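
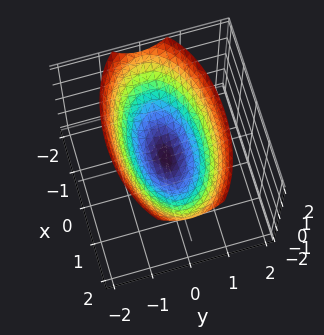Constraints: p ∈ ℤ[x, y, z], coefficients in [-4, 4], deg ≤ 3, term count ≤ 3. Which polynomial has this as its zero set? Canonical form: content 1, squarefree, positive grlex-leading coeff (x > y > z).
(a) Degree: a single bowl opening along one axis; a quadric, so deg p = 2.
(b) Symmetries: the x ↦ −x reflection is a symmetry, so x appears only in even powers; mirror symmetry y ↦ −y ⇒ only even powers of y.
(c) Observable constraints: one x-axis crossing is at x = 0; one z-axis crossing is at z = 0.
(d) The integer polynomial consistent with all of this is the stated p.

x^2 + 3*y^2 - 3*z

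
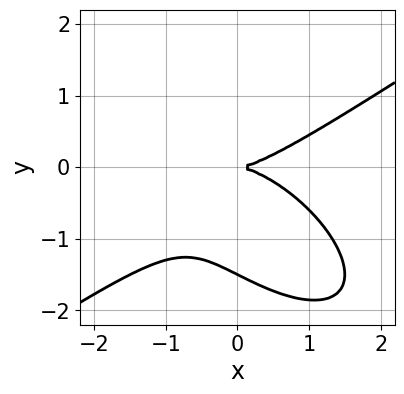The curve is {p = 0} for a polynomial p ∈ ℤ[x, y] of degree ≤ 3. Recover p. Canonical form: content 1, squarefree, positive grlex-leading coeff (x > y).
x^3 - x*y^2 - 2*y^3 - 3*y^2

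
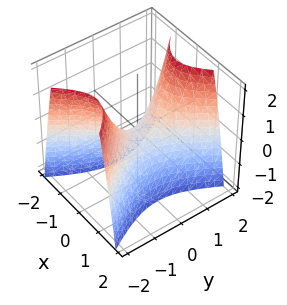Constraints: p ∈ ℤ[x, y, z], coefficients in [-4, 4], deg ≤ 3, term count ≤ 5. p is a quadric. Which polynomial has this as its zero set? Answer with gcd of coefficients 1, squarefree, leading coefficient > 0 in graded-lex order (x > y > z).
2*x^2 - y^2 + z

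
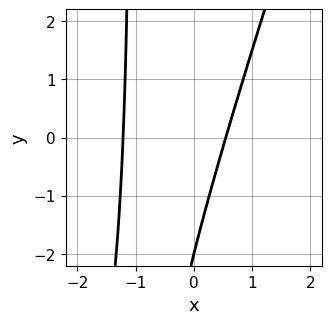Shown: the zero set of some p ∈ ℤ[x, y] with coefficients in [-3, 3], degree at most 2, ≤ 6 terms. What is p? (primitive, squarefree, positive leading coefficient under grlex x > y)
3*x^2 - x*y + 2*x - y - 2

First, deg p = 2. A generic line meets the curve in up to 2 points.
Then, from the visible intercepts: one y-axis crossing is at y = -2.
Finally, together with the visible shape, these determine p as stated.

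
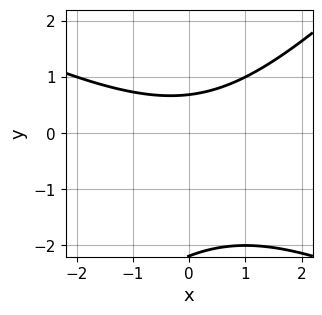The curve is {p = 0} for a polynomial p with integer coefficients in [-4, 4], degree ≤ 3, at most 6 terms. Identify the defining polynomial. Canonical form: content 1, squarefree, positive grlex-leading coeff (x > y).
x^2 + x*y - 2*y^2 - 3*y + 3

deg p = 2.
Reading off the gridlines: it misses every integer gridline on the x-axis.
Matching integer coefficients to the picture gives p.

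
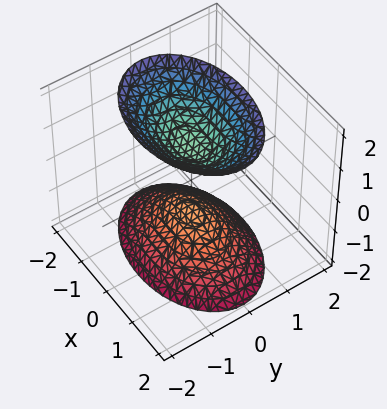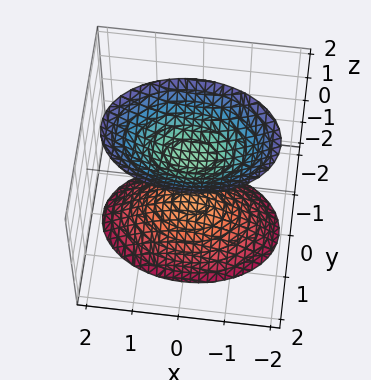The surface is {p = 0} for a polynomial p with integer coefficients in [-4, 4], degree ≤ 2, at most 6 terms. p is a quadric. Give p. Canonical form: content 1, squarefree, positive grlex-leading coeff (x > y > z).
x^2 + 2*y^2 - z^2 + 1

There are 2 components.
The degree is 2 — two separate bowl-shaped sheets opening away from each other; a quadric.
Symmetries: it's symmetric under z → −z, forcing even powers of z; the x ↦ −x reflection is a symmetry, so x appears only in even powers; it's symmetric under y → −y, forcing even powers of y.
From the visible intercepts: no x-intercept at any integer in the box; no y-intercept at any integer in the box; among the integer gridlines, it crosses the z-axis at z ∈ {-1, 1}.
Putting this together gives p.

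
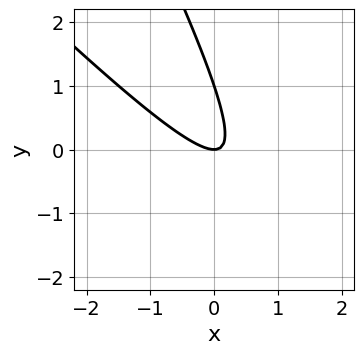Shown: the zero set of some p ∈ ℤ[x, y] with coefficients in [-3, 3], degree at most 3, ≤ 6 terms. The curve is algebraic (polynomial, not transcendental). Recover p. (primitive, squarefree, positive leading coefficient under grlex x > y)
2*x^2 + 3*x*y + y^2 - y

The degree is 2 — no degree-1 curve has this shape.
Reading off the gridlines: among the integer gridlines, it crosses the y-axis at y ∈ {0, 1}; one x-axis crossing is at x = 0.
Together with the visible shape, these determine p as stated.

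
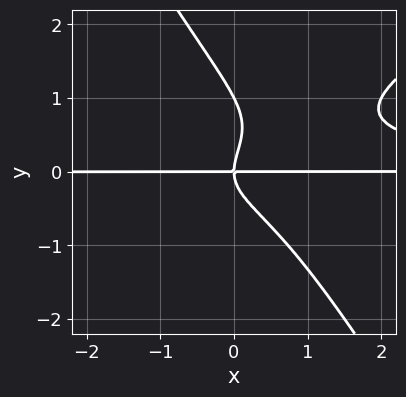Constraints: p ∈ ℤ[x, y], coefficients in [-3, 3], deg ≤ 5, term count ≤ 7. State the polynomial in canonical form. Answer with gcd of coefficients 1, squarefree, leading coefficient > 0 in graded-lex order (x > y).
x^2*y^2 - x*y^3 - y^4 + y^3 - x*y

1. deg p = 4. No degree-3 curve has this shape.
2. Against the integer gridlines: every point of the x-axis in the box is on the curve; among the integer gridlines, it crosses the y-axis at y ∈ {0, 1}.
3. Assembling these constraints gives the stated polynomial.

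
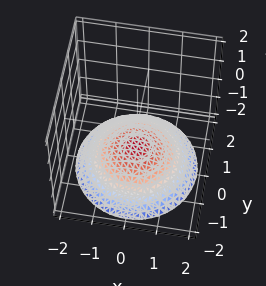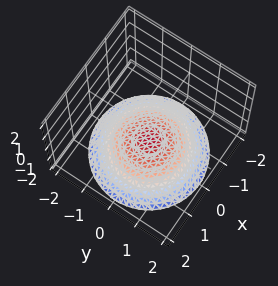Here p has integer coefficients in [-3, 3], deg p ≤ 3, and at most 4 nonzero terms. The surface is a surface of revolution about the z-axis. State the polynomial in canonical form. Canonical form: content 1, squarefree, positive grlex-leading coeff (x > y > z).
1. The degree is 2 — no degree-1 surface has this shape.
2. Symmetries: the z-axis is an axis of rotation, so x and y enter only as x² + y².
3. Observable constraints: it misses every integer gridline on the x-axis; the surface avoids every integer y-axis point in the box; a circular section at z = -2 has radius between 1 and 2.
4. The integer polynomial consistent with all of this is the stated p. Check: (0, 0, -1) on the z-axis lies on the surface, and p(0, 0, -1) = 0. ✓

x^2 + y^2 + 3*z + 3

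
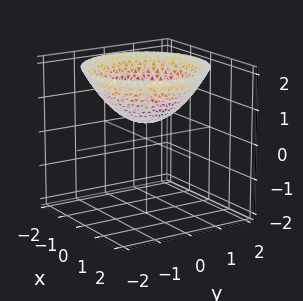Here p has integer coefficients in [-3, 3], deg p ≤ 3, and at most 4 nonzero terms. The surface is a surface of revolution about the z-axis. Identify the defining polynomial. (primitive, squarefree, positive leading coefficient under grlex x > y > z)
(a) deg p = 2.
(b) Symmetry: every cross-section ⟂ z is a circle, so x, y appear only via x² + y².
(c) From the visible intercepts: the surface avoids every integer y-axis point in the box; the surface avoids every integer x-axis point in the box.
(d) Solving for integer coefficients yields p as stated.

x^2 + y^2 - 2*z + 1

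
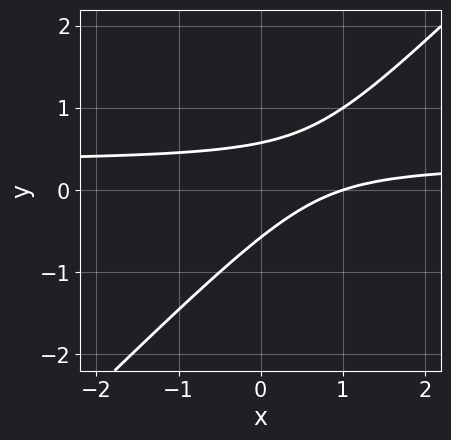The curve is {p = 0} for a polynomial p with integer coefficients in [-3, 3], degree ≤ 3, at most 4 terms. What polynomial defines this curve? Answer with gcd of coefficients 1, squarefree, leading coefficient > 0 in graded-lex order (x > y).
3*x*y - 3*y^2 - x + 1

(a) The degree is 2 — a generic line meets the curve in up to 2 points.
(b) From the visible intercepts: it crosses the x-axis at the gridline x = 1.
(c) Solving for integer coefficients yields p as stated.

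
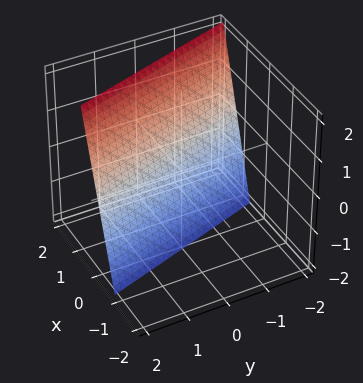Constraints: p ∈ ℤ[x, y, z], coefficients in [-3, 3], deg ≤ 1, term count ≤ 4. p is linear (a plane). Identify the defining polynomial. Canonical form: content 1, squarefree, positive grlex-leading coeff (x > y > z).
3*x + y - z - 2

(a) Degree: the surface is flat (a plane), so deg p = 1.
(b) Observable constraints: one y-axis crossing is at y = 2; it meets the z-axis at z = -2 (among the integer gridlines).
(c) Matching integer coefficients to the picture gives p.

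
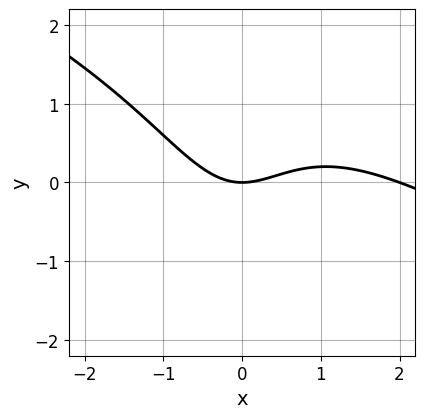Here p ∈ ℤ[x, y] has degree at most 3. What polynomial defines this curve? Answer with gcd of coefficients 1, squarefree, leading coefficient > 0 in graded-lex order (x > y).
x^3 + 2*x^2*y - 2*x^2 + 3*y

1. The degree is 3 — a generic line meets the curve in up to 3 points.
2. Against the integer gridlines: one y-axis crossing is at y = 0; the x-axis gridline crossings are at x ∈ {0, 2}.
3. Matching integer coefficients to the picture gives p.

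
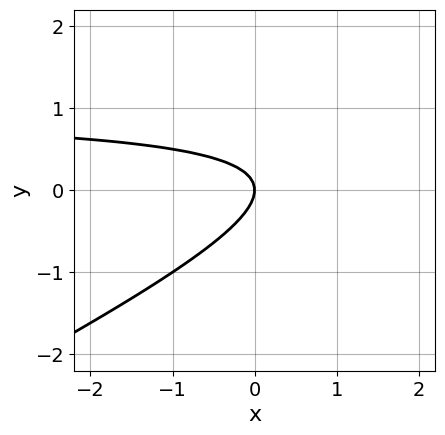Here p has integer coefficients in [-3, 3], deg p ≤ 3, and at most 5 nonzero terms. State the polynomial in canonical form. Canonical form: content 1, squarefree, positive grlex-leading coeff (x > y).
deg p = 2. A generic line meets the curve in up to 2 points.
Reading off the gridlines: it meets the y-axis at y = 0 (among the integer gridlines); it crosses the x-axis at the gridline x = 0.
Matching integer coefficients to the picture gives p.

x*y - 2*y^2 - x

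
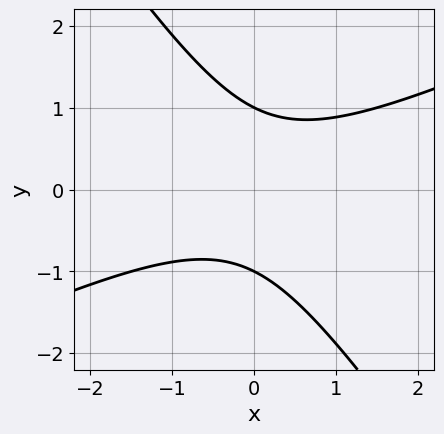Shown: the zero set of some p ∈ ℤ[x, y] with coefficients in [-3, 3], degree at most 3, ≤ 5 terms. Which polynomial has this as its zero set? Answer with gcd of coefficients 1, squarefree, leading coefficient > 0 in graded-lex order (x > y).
1. Degree: the shape is more complex than any degree-1 curve, so deg p = 2.
2. Reading off the gridlines: the curve avoids every integer x-axis point in the box; among the integer gridlines, it crosses the y-axis at y ∈ {-1, 1}.
3. Assembling these constraints gives the stated polynomial.

2*x^2 - 3*x*y - 3*y^2 + 3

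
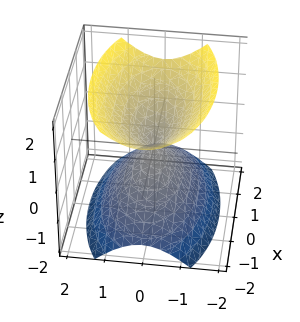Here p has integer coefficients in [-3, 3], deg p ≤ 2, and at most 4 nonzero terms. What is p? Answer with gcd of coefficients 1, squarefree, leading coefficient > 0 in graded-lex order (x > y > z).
(a) The picture has 2 separate pieces.
(b) deg p = 2.
(c) Symmetries: the x ↦ −x reflection is a symmetry, so x appears only in even powers; the z ↦ −z reflection is a symmetry, so z appears only in even powers; mirror symmetry y ↦ −y ⇒ only even powers of y.
(d) Against the integer gridlines: one y-axis crossing is at y = 0; it crosses the z-axis at the gridline z = 0.
(e) Fitting integer coefficients to these (and the overall shape) gives p.

x^2 + 3*y^2 - 2*z^2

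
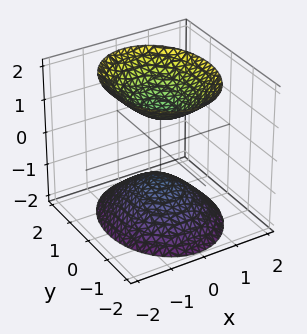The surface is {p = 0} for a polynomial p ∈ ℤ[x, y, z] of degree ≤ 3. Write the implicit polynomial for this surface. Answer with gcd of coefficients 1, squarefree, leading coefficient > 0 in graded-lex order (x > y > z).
3*x^2 + 2*y^2 - 2*z^2 + 2

There are 2 components. They look like related sheets of one shape, so recover p as a whole.
The degree is 2 — two sheets facing apart; a quadric.
Symmetries: the z ↦ −z reflection is a symmetry, so z appears only in even powers; it's symmetric under y → −y, forcing even powers of y; mirror symmetry x ↦ −x ⇒ only even powers of x.
Checking where it meets the axes: it misses every integer gridline on the x-axis; it misses every integer gridline on the y-axis.
Matching integer coefficients to the picture gives p. Check: (0, 0, 1) on the z-axis lies on the surface, and p(0, 0, 1) = 0. ✓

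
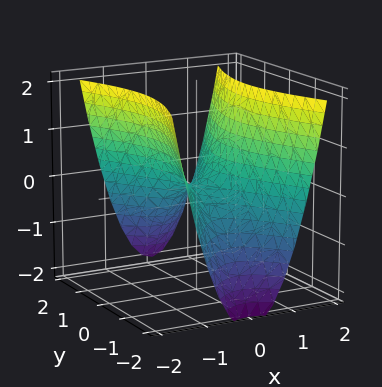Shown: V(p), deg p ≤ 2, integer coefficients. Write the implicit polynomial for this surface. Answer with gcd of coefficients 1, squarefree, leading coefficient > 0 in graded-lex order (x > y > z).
3*x^2 - y^2 - 2*z

1. The degree is 2 — a saddle surface; a quadric.
2. Symmetries: it's symmetric under x → −x, forcing even powers of x; mirror symmetry y ↦ −y ⇒ only even powers of y.
3. From the axis intercepts and sections: one y-axis crossing is at y = 0; it meets the z-axis at z = 0 (among the integer gridlines); it crosses the x-axis at the gridline x = 0.
4. Assembling these constraints gives the stated polynomial.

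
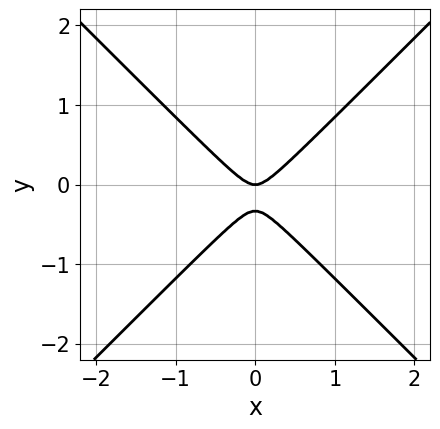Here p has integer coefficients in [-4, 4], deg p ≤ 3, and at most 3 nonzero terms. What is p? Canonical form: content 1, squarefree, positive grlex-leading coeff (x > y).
3*x^2 - 3*y^2 - y

(a) deg p = 2.
(b) Symmetries: mirror symmetry x ↦ −x ⇒ only even powers of x.
(c) Observable constraints: it meets the y-axis at y = 0 (among the integer gridlines); one x-axis crossing is at x = 0.
(d) The integer polynomial consistent with all of this is the stated p.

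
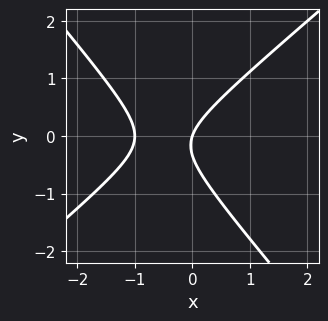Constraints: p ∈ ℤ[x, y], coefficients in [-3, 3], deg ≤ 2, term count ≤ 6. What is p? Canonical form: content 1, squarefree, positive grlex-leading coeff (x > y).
(a) The degree is 2 — no degree-1 curve has this shape.
(b) Against the integer gridlines: one y-axis crossing is at y = 0; among the integer gridlines, it crosses the x-axis at x ∈ {-1, 0}.
(c) Assembling these constraints gives the stated polynomial.

3*x^2 - x*y - 3*y^2 + 3*x - y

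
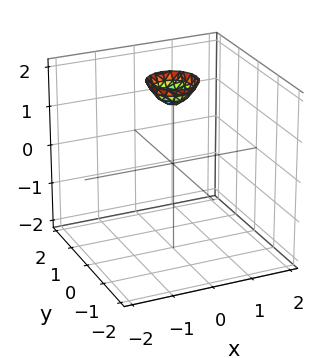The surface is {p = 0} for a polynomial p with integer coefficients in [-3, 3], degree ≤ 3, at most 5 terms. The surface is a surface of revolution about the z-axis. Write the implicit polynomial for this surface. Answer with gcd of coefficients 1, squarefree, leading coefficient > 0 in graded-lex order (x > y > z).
1. deg p = 2. A generic line meets the surface in up to 2 points.
2. By symmetry, the surface is invariant under rotation about z: p = q(x² + y², z).
3. Reading off the gridlines: the surface avoids every integer x-axis point in the box; a circular section at z = 2 has radius between 0 and 1; no y-intercept at any integer in the box.
4. Solving for integer coefficients yields p as stated.

3*x^2 + 3*y^2 - 2*z + 3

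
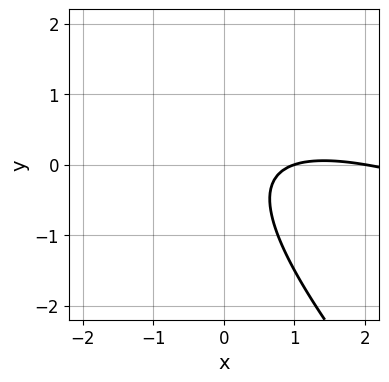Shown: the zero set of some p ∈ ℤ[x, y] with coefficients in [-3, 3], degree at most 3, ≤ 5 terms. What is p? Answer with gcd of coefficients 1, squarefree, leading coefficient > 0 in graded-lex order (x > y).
x^2 + 3*x*y + 2*y^2 - 3*x + 2

The degree is 2 — the shape is more complex than any degree-1 curve.
Checking where it meets the axes: the x-axis gridline crossings are at x ∈ {1, 2}; no y-intercept at any integer in the box.
The integer polynomial consistent with all of this is the stated p.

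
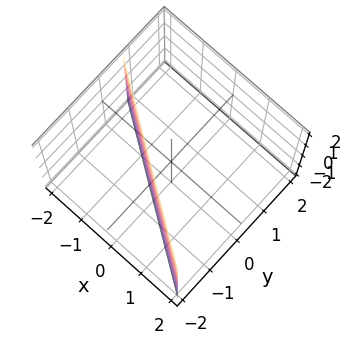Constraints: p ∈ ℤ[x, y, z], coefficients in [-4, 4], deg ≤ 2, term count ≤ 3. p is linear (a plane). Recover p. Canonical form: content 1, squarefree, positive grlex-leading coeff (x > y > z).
1. Degree: the surface is flat (a plane), so deg p = 1.
2. From the visible intercepts: no z-intercept at any integer in the box; one x-axis crossing is at x = -1.
3. Putting this together gives p.

2*x + 3*y + 2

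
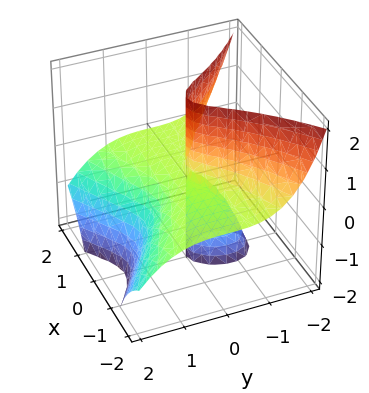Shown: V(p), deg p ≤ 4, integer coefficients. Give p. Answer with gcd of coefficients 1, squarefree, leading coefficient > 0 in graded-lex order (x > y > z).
(a) I count 2 distinct pieces. They look like related sheets of one shape, so recover p as a whole.
(b) The degree is 3 — a generic line meets the surface in up to 3 points.
(c) Observable constraints: the visible x-axis segment lies entirely on the surface; it crosses the y-axis at the gridline y = 0; every point of the z-axis in the box is on the surface.
(d) The integer polynomial consistent with all of this is the stated p.

3*x^2*z + 2*y^3 + 2*y*z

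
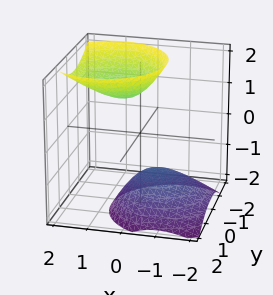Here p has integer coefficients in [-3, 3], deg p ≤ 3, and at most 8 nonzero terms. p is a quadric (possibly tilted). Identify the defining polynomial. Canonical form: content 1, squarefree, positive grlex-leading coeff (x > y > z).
3*x^2 - 3*x*z + 3*y^2 + y*z - 2*z^2 + 3

(a) The picture has 2 separate pieces. They look like related sheets of one shape, so recover p as a whole.
(b) Degree: the shape is more complex than any degree-1 surface, so deg p = 2.
(c) Observable constraints: no y-intercept at any integer in the box; the surface avoids every integer x-axis point in the box.
(d) The integer polynomial consistent with all of this is the stated p.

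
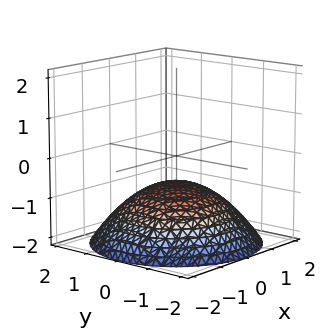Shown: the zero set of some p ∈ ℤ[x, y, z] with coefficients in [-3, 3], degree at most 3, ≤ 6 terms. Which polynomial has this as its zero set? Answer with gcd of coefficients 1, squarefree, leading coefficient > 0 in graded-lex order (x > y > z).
(a) The degree is 2 — no degree-1 surface has this shape.
(b) Symmetries: the z-axis is an axis of rotation, so x and y enter only as x² + y².
(c) From the visible intercepts: a circular section at z = -1 has radius exactly 1; the surface avoids every integer x-axis point in the box; the surface avoids every integer y-axis point in the box.
(d) Together with the visible shape, these determine p as stated.

x^2 + y^2 + 3*z + 2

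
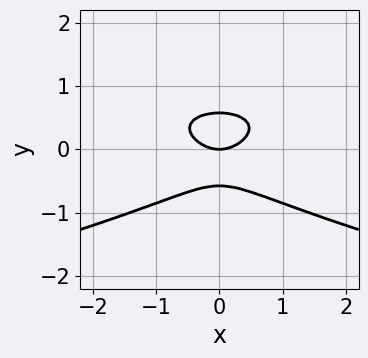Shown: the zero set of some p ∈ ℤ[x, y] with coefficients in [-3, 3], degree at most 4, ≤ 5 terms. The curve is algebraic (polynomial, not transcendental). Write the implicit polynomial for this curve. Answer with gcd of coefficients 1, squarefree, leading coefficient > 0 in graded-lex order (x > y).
3*y^3 + x^2 - y

First, the degree is 3 — no degree-2 curve has this shape.
Then, symmetries: the x ↦ −x reflection is a symmetry, so x appears only in even powers.
Next, observable constraints: it meets the y-axis at y = 0 (among the integer gridlines); it meets the x-axis at x = 0 (among the integer gridlines).
Finally, the integer polynomial consistent with all of this is the stated p.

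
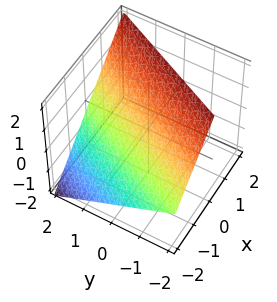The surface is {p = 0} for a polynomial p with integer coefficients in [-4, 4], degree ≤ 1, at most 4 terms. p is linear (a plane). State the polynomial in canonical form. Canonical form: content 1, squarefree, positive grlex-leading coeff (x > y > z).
2*x - y - 2*z + 2

First, deg p = 1. Every cross-section is a straight line — this is a plane.
Then, from the axis intercepts and sections: it crosses the y-axis at the gridline y = 2; one z-axis crossing is at z = 1.
Finally, together with the visible shape, these determine p as stated. Check: (-1, 0, 0) on the x-axis lies on the surface, and p(-1, 0, 0) = 0. ✓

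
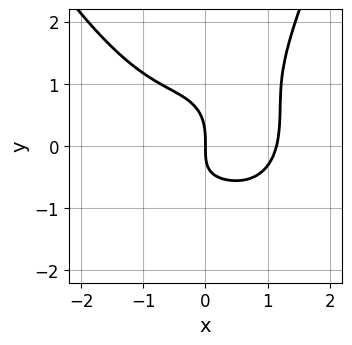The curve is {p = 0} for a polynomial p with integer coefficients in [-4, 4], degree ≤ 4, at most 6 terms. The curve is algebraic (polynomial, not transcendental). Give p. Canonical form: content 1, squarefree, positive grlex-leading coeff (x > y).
deg p = 4. The shape is more complex than any degree-3 curve.
Observable constraints: it meets the x-axis at x = 0 (among the integer gridlines); it crosses the y-axis at the gridline y = 0.
Matching integer coefficients to the picture gives p.

2*x^4 + 3*x*y^2 - 2*y^3 - 2*x*y - 3*x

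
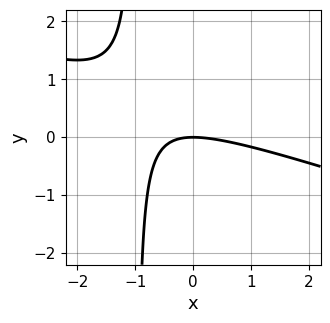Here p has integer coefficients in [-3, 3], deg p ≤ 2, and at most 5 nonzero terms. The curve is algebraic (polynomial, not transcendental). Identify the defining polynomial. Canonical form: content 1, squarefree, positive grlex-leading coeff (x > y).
1. Degree: a generic line meets the curve in up to 2 points, so deg p = 2.
2. Checking where it meets the axes: it crosses the x-axis at the gridline x = 0; it crosses the y-axis at the gridline y = 0.
3. Solving for integer coefficients yields p as stated.

x^2 + 3*x*y + 3*y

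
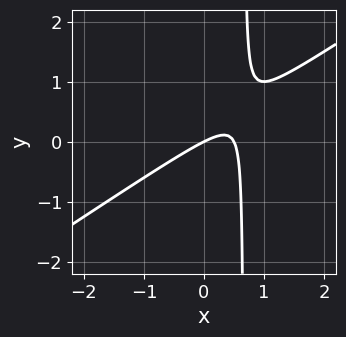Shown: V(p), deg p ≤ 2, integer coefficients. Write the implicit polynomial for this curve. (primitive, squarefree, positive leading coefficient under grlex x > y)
2*x^2 - 3*x*y - x + 2*y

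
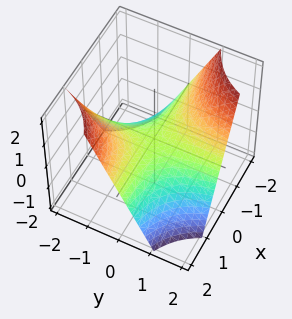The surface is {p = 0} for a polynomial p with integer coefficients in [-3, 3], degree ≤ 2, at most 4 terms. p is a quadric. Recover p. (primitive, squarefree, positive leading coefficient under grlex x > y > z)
x*y + z

The degree is 2 — a saddle surface; a quadric.
Reading off the gridlines: the visible x-axis segment lies entirely on the surface; every point of the y-axis in the box is on the surface; it crosses the z-axis at the gridline z = 0.
These observations pin down the coefficients.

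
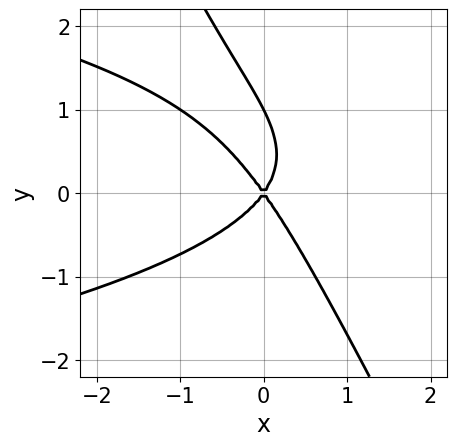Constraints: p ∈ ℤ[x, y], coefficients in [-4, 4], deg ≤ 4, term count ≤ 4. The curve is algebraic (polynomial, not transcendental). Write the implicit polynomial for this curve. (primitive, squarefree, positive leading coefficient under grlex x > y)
2*x*y^2 + y^3 + 2*x^2 - y^2

First, deg p = 3. No degree-2 curve has this shape.
Next, reading off the gridlines: the y-axis gridline crossings are at y ∈ {0, 1}; one x-axis crossing is at x = 0.
Finally, these observations pin down the coefficients.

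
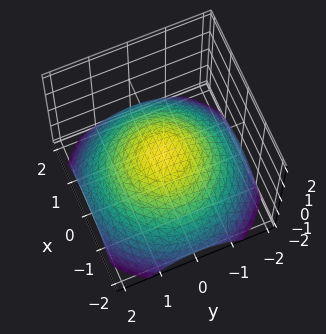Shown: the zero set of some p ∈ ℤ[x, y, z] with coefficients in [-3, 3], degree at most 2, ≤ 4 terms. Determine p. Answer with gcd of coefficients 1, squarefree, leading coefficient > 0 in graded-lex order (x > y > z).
x^2 + y^2 + 3*z

(a) deg p = 2. A single bowl opening along one axis; a quadric.
(b) By symmetry, the surface is invariant under rotation about z: p = q(x² + y², z).
(c) From the axis intercepts and sections: it meets the y-axis at y = 0 (among the integer gridlines); it crosses the z-axis at the gridline z = 0; it crosses the x-axis at the gridline x = 0.
(d) Together with the visible shape, these determine p as stated.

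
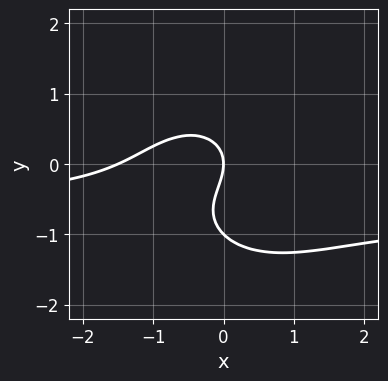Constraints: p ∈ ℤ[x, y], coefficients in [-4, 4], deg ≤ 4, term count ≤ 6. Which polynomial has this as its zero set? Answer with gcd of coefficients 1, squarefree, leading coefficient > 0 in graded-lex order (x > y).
(a) Degree: no degree-2 curve has this shape, so deg p = 3.
(b) Against the integer gridlines: the y-axis gridline crossings are at y ∈ {-1, 0}; it meets the x-axis at x = 0 (among the integer gridlines).
(c) These observations pin down the coefficients.

3*x^2*y + 3*y^3 + 2*x^2 + 3*y^2 + 3*x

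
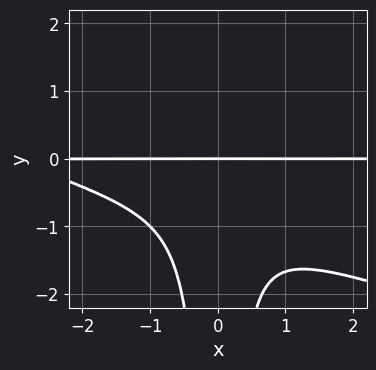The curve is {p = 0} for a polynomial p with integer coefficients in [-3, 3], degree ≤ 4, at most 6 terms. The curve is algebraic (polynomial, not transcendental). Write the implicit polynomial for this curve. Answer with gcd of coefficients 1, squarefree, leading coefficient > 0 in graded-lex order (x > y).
x^3*y + 3*x^2*y^2 + 3*x^2*y + y

1. Degree: the shape is more complex than any degree-3 curve, so deg p = 4.
2. From the visible intercepts: it crosses the y-axis at the gridline y = 0; the visible x-axis segment lies entirely on the curve.
3. Matching integer coefficients to the picture gives p.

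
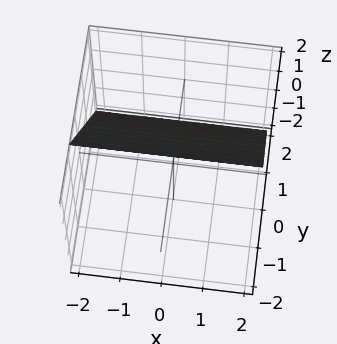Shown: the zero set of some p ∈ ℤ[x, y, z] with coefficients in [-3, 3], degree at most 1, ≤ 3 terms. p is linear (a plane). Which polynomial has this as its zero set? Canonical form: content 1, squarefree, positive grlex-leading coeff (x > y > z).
3*y + 2*z - 2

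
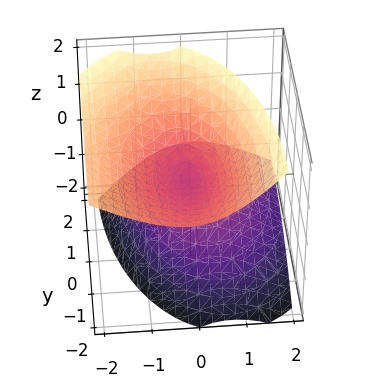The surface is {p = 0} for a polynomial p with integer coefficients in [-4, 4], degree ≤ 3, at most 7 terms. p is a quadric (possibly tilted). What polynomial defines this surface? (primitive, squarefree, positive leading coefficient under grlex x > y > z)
3*x^2 + 2*x*z + y^2 + 2*y*z - 3*z^2

1. I count 2 distinct pieces. Treating them together as one polynomial.
2. Degree: a generic line meets the surface in up to 2 points, so deg p = 2.
3. Observable constraints: it meets the z-axis at z = 0 (among the integer gridlines); it crosses the y-axis at the gridline y = 0; one x-axis crossing is at x = 0.
4. Assembling these constraints gives the stated polynomial.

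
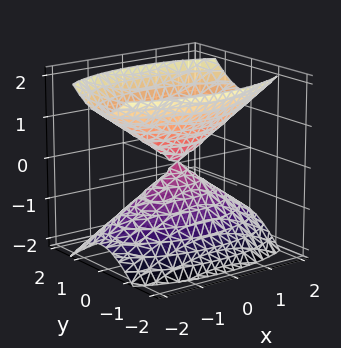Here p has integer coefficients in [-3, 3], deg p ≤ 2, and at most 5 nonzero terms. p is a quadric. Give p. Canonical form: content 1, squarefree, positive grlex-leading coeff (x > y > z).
x^2 + 3*y^2 - 2*z^2

(a) The picture has 2 separate pieces. Treating them together as one polynomial.
(b) Degree: a double cone through the origin; a quadric, so deg p = 2.
(c) Symmetries: the y ↦ −y reflection is a symmetry, so y appears only in even powers; the x ↦ −x reflection is a symmetry, so x appears only in even powers; the z ↦ −z reflection is a symmetry, so z appears only in even powers.
(d) Reading off the gridlines: it crosses the x-axis at the gridline x = 0; it meets the y-axis at y = 0 (among the integer gridlines); it crosses the z-axis at the gridline z = 0.
(e) The integer polynomial consistent with all of this is the stated p.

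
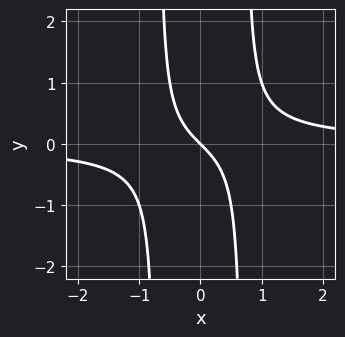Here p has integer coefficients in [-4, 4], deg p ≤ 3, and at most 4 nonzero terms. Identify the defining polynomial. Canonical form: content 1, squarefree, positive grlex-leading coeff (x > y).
2*x^2*y - x - y

1. Degree: the shape is more complex than any degree-2 curve, so deg p = 3.
2. Against the integer gridlines: it crosses the y-axis at the gridline y = 0; it crosses the x-axis at the gridline x = 0.
3. These observations pin down the coefficients.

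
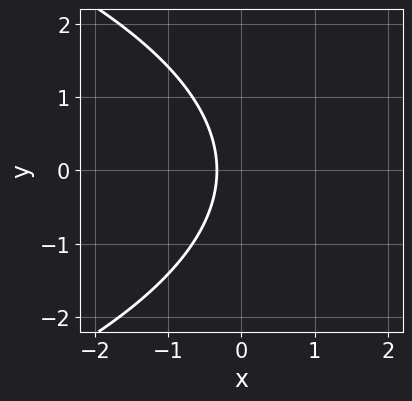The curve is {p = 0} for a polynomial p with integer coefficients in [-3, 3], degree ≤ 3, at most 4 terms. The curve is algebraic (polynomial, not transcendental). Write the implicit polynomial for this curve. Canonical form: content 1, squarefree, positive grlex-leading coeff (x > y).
First, deg p = 2. The shape is more complex than any degree-1 curve.
Then, symmetries: it's symmetric under y → −y, forcing even powers of y.
Then, from the axis intercepts and sections: it misses every integer gridline on the y-axis.
Finally, together with the visible shape, these determine p as stated.

y^2 + 3*x + 1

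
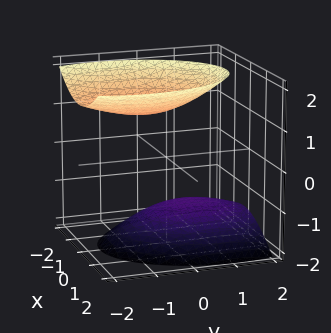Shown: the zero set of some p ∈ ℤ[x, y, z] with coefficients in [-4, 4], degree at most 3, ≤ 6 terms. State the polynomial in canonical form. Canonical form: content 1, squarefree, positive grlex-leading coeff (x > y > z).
(a) I count 2 distinct pieces.
(b) deg p = 2.
(c) Checking where it meets the axes: the surface avoids every integer y-axis point in the box; no x-intercept at any integer in the box.
(d) Solving for integer coefficients yields p as stated.

2*x^2 + y^2 + y*z - 2*z^2 + 3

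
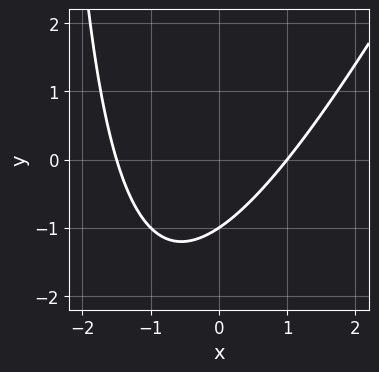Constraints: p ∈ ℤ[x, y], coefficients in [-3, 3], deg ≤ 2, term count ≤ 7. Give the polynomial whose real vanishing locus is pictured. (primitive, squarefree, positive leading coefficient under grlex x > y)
2*x^2 - x*y + x - 3*y - 3

(a) deg p = 2.
(b) Observable constraints: one y-axis crossing is at y = -1; it meets the x-axis at x = 1 (among the integer gridlines).
(c) The integer polynomial consistent with all of this is the stated p.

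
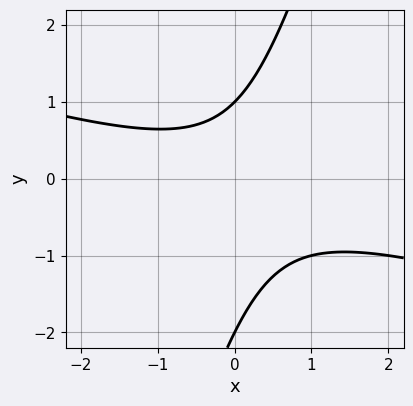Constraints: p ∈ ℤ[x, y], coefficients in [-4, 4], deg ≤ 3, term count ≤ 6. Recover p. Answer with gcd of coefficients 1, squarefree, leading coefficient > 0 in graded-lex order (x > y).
x^2 + 3*x*y - y^2 - y + 2

The degree is 2 — the shape is more complex than any degree-1 curve.
Against the integer gridlines: it misses every integer gridline on the x-axis; the y-axis gridline crossings are at y ∈ {-2, 1}.
These observations pin down the coefficients.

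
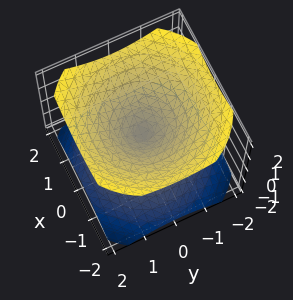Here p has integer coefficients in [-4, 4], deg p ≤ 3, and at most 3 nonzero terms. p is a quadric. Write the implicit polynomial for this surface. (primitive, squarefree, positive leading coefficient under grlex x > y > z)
2*x^2 + 2*y^2 - 3*z^2

(a) The picture has 2 separate pieces. They look like related sheets of one shape, so recover p as a whole.
(b) The degree is 2 — a double cone through the origin; a quadric.
(c) Symmetries: the z ↦ −z reflection is a symmetry, so z appears only in even powers; rotational symmetry about the z-axis ⇒ p depends on x, y only through x² + y².
(d) Against the integer gridlines: a circular section at z = -1 has radius between 1 and 2; one x-axis crossing is at x = 0.
(e) Assembling these constraints gives the stated polynomial.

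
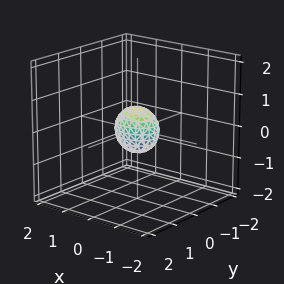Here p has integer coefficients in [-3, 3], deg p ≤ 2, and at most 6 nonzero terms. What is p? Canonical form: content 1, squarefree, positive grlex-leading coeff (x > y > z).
2*x^2 + 3*y^2 + 2*z^2 - 1

(a) Degree: a closed, bounded, convex surface; a quadric, so deg p = 2.
(b) Symmetries: the z ↦ −z reflection is a symmetry, so z appears only in even powers; it's symmetric under x → −x, forcing even powers of x; mirror symmetry y ↦ −y ⇒ only even powers of y.
(c) Putting this together gives p.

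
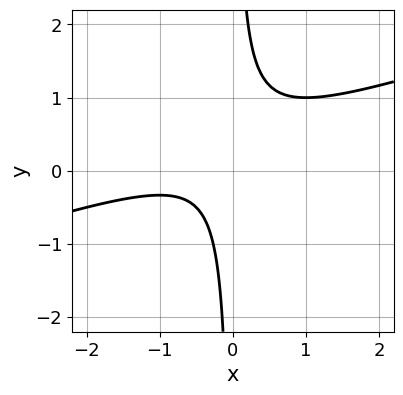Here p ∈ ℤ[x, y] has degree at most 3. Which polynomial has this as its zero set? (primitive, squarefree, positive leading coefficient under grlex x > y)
x^2 - 3*x*y + x + 1

First, deg p = 2.
Then, from the visible intercepts: no x-intercept at any integer in the box; it misses every integer gridline on the y-axis.
Finally, fitting integer coefficients to these (and the overall shape) gives p.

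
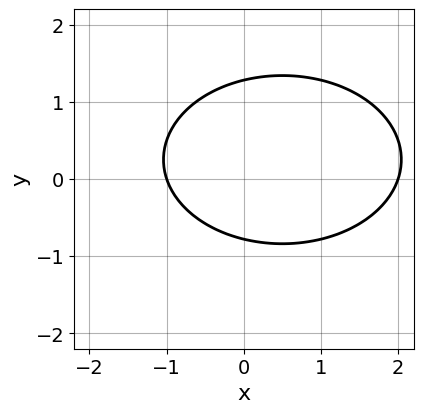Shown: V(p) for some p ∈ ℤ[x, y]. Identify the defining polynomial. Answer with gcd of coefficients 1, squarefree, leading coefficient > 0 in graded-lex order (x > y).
The degree is 2 — a generic line meets the curve in up to 2 points.
Reading off the gridlines: the x-axis gridline crossings are at x ∈ {-1, 2}.
Assembling these constraints gives the stated polynomial.

x^2 + 2*y^2 - x - y - 2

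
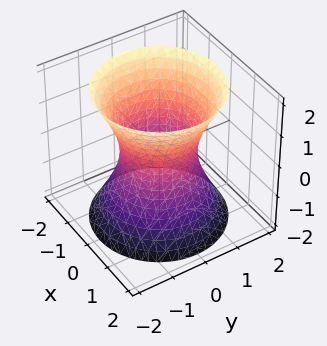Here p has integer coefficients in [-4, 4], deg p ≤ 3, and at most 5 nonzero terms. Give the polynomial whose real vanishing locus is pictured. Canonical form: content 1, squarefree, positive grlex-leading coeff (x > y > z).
2*x^2 + 2*y^2 - z^2 - 2

(a) The degree is 2 — an hourglass — one-sheet hyperboloid; a quadric.
(b) Symmetries: the z ↦ −z reflection is a symmetry, so z appears only in even powers; every cross-section ⟂ z is a circle, so x, y appear only via x² + y².
(c) Reading off the gridlines: a circular section at z = -2 has radius between 1 and 2; among the integer gridlines, it crosses the x-axis at x ∈ {-1, 1}.
(d) Together with the visible shape, these determine p as stated. Check: (0, -1, 0) on the y-axis lies on the surface, and p(0, -1, 0) = 0. ✓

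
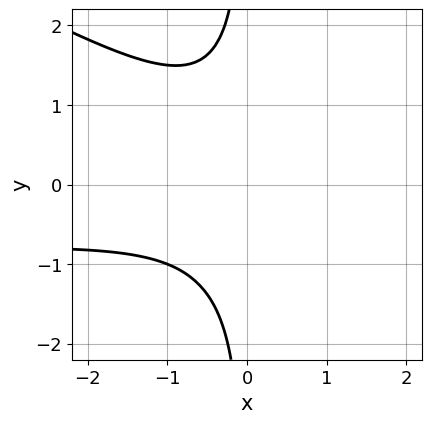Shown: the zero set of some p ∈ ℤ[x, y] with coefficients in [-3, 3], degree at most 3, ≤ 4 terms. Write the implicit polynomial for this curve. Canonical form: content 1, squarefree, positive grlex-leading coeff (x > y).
1. The degree is 3 — the shape is more complex than any degree-2 curve.
2. From the visible intercepts: the curve avoids every integer x-axis point in the box; the curve avoids every integer y-axis point in the box.
3. Matching integer coefficients to the picture gives p.

x^2*y + 2*x*y^2 + x^2 + 2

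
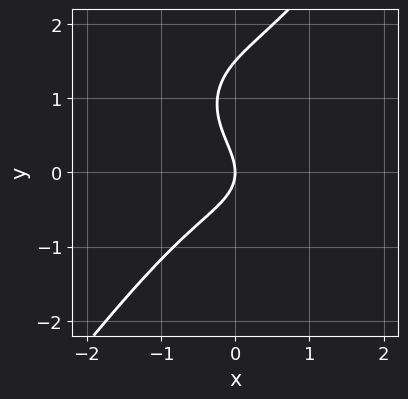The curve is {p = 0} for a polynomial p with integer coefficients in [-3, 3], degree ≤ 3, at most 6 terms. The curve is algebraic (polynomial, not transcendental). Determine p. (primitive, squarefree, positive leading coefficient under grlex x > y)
3*x^3 + x*y^2 - 2*y^3 + 3*y^2 + 3*x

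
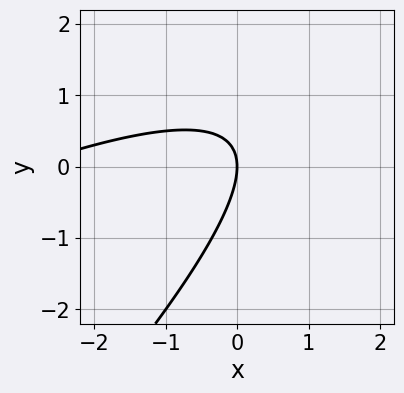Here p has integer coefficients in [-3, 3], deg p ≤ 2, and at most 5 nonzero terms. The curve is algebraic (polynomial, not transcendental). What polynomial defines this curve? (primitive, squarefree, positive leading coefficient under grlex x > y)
deg p = 2. A generic line meets the curve in up to 2 points.
Observable constraints: it crosses the x-axis at the gridline x = 0; it meets the y-axis at y = 0 (among the integer gridlines).
Putting this together gives p.

x^2 - 3*x*y + 2*y^2 + 3*x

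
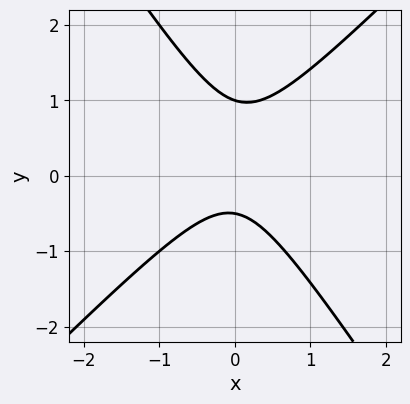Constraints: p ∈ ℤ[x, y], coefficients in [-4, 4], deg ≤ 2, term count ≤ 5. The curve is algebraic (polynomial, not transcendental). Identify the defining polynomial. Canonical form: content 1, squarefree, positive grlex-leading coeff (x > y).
1. Degree: no degree-1 curve has this shape, so deg p = 2.
2. Observable constraints: it misses every integer gridline on the x-axis; it meets the y-axis at y = 1 (among the integer gridlines).
3. Putting this together gives p.

3*x^2 - x*y - 2*y^2 + y + 1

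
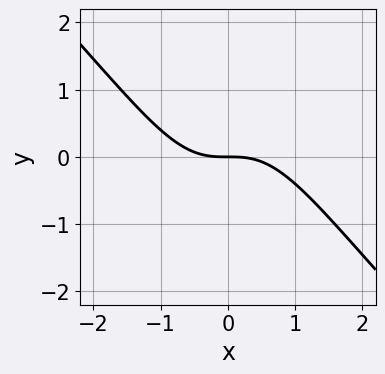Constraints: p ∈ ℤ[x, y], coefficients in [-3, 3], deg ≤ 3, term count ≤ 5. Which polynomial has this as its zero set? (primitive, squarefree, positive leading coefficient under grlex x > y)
2*x^3 + 2*x^2*y + 3*y

1. Degree: no degree-2 curve has this shape, so deg p = 3.
2. Checking where it meets the axes: it meets the x-axis at x = 0 (among the integer gridlines); it crosses the y-axis at the gridline y = 0.
3. Fitting integer coefficients to these (and the overall shape) gives p.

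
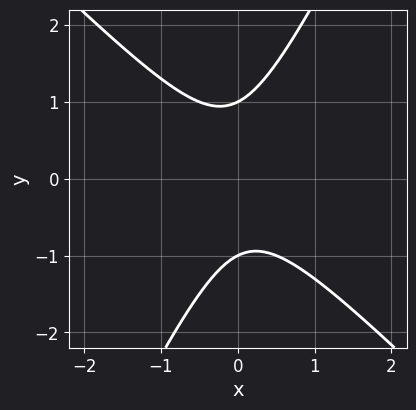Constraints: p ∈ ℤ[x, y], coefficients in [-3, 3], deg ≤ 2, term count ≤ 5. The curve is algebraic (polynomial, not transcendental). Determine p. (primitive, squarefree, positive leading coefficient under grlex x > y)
The degree is 2 — no degree-1 curve has this shape.
Against the integer gridlines: among the integer gridlines, it crosses the y-axis at y ∈ {-1, 1}; the curve avoids every integer x-axis point in the box.
Matching integer coefficients to the picture gives p.

2*x^2 + x*y - y^2 + 1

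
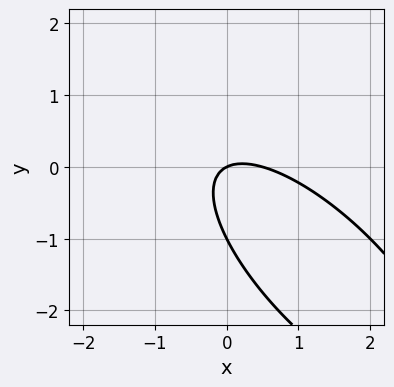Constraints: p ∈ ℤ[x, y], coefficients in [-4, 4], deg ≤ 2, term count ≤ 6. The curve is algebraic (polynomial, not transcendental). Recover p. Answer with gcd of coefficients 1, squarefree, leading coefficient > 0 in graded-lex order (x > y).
2*x^2 + 3*x*y + 2*y^2 - x + 2*y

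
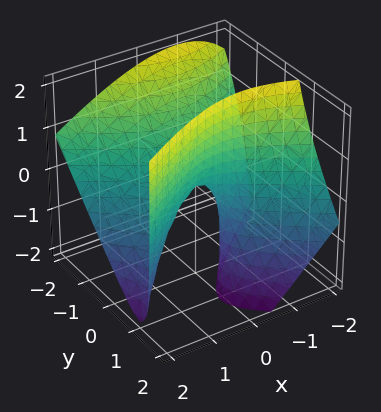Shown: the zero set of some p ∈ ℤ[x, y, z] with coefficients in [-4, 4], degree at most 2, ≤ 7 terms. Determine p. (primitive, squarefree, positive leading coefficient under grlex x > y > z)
x^2 + x*z - 2*y^2 - 2*y*z + z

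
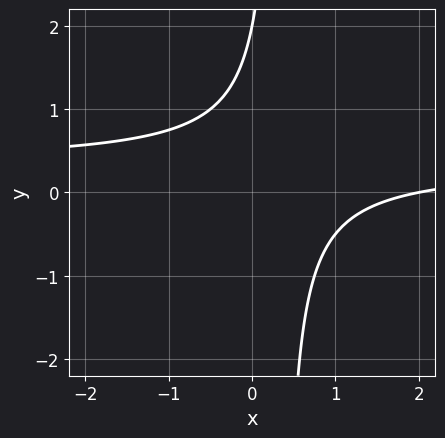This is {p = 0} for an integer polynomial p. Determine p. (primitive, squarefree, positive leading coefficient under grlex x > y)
1. Degree: a generic line meets the curve in up to 2 points, so deg p = 2.
2. Reading off the gridlines: it meets the x-axis at x = 2 (among the integer gridlines); it crosses the y-axis at the gridline y = 2.
3. Solving for integer coefficients yields p as stated.

3*x*y - x - y + 2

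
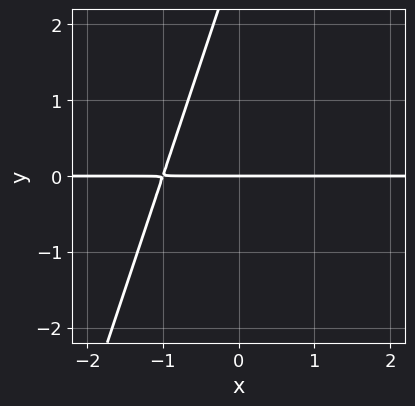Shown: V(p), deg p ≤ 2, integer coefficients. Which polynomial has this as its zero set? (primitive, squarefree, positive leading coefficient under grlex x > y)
3*x*y - y^2 + 3*y

First, deg p = 2. No degree-1 curve has this shape.
Then, from the visible intercepts: it crosses the y-axis at the gridline y = 0; every point of the x-axis in the box is on the curve.
Finally, these observations pin down the coefficients.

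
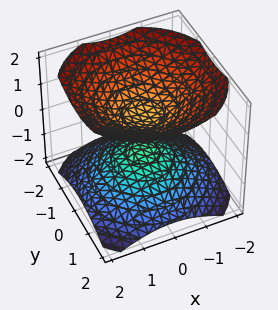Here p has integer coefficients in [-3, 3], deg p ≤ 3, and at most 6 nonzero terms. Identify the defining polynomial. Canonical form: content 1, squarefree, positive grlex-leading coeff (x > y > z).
2*x^2 + 2*y^2 - 3*z^2 + 1

(a) The picture has 2 separate pieces. Treating them together as one polynomial.
(b) deg p = 2. A generic line meets the surface in up to 2 points.
(c) By symmetry, the surface is invariant under rotation about z: p = q(x² + y², z).
(d) Reading off the gridlines: the surface avoids every integer x-axis point in the box; it misses every integer gridline on the y-axis; a circular section at z = -1 has radius exactly 1.
(e) Together with the visible shape, these determine p as stated.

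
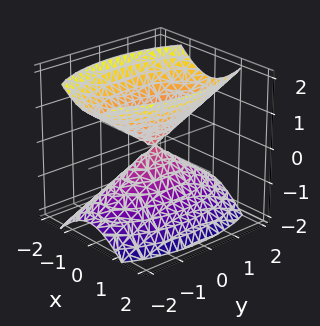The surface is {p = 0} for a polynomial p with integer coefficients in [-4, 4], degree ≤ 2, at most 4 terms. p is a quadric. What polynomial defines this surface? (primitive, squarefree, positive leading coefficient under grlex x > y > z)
There are 2 components. Treating them together as one polynomial.
Degree: a double cone through the origin; a quadric, so deg p = 2.
Symmetries: it's symmetric under x → −x, forcing even powers of x; it's symmetric under z → −z, forcing even powers of z; the y ↦ −y reflection is a symmetry, so y appears only in even powers.
Reading off the gridlines: it crosses the x-axis at the gridline x = 0; one z-axis crossing is at z = 0; it meets the y-axis at y = 0 (among the integer gridlines).
Putting this together gives p.

3*x^2 + y^2 - 2*z^2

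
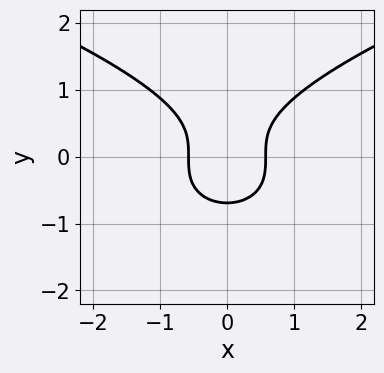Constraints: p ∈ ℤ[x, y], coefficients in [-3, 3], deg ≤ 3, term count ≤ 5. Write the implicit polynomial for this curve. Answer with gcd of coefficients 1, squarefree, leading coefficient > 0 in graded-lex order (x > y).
First, the degree is 3 — a generic line meets the curve in up to 3 points.
Next, symmetries: mirror symmetry x ↦ −x ⇒ only even powers of x.
Finally, matching integer coefficients to the picture gives p.

3*y^3 - 3*x^2 + 1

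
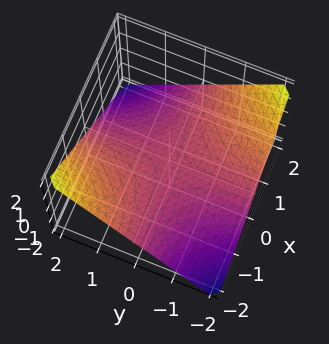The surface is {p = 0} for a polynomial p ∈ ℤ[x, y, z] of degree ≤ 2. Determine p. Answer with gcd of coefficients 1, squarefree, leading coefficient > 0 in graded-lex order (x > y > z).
x*y + 2*z

1. deg p = 2. A saddle surface; a quadric.
2. Checking where it meets the axes: it meets the z-axis at z = 0 (among the integer gridlines); the visible y-axis segment lies entirely on the surface; the visible x-axis segment lies entirely on the surface.
3. Matching integer coefficients to the picture gives p.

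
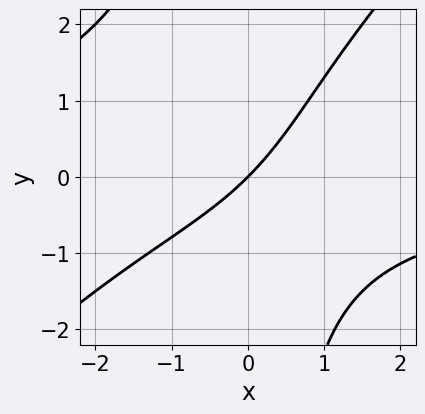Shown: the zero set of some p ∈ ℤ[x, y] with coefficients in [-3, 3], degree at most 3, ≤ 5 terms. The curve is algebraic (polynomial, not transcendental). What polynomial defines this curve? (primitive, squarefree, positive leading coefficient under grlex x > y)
First, deg p = 3. A generic line meets the curve in up to 3 points.
Next, reading off the gridlines: it crosses the y-axis at the gridline y = 0; it meets the x-axis at x = 0 (among the integer gridlines).
Finally, putting this together gives p.

x^2*y - x*y^2 + x*y + 3*x - 3*y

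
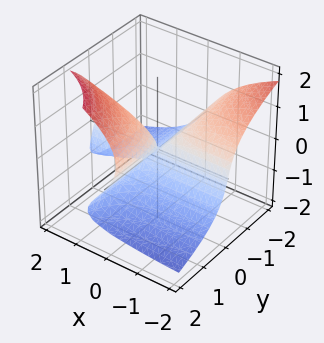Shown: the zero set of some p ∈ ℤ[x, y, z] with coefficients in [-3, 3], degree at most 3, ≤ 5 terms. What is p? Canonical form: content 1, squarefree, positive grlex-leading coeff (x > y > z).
1. Degree: a generic line meets the surface in up to 3 points, so deg p = 3.
2. Checking where it meets the axes: the visible x-axis segment lies entirely on the surface; one z-axis crossing is at z = 0; every point of the y-axis in the box is on the surface.
3. Putting this together gives p.

x*y*z - 2*z^3 + 3*x*y + x*z + 2*y*z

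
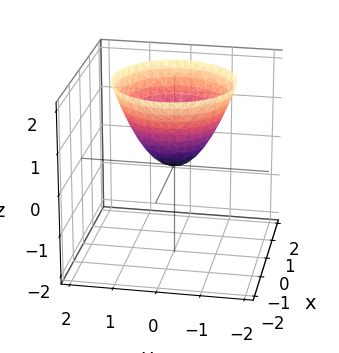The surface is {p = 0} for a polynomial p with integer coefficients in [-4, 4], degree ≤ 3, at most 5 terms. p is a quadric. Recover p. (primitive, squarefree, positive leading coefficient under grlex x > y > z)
x^2 + y^2 - z

Degree: a paraboloid; a quadric, so deg p = 2.
By symmetry, every cross-section ⟂ z is a circle, so x, y appear only via x² + y².
Observable constraints: a circular section at z = 2 has radius between 1 and 2; it crosses the z-axis at the gridline z = 0.
Putting this together gives p.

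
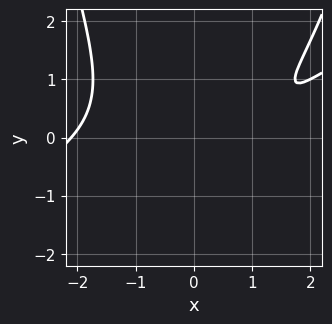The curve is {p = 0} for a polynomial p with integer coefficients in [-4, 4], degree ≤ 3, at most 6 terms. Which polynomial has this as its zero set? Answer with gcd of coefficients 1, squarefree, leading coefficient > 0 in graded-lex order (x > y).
(a) The degree is 3 — a generic line meets the curve in up to 3 points.
(b) Against the integer gridlines: it misses every integer gridline on the y-axis; the curve avoids every integer x-axis point in the box.
(c) Fitting integer coefficients to these (and the overall shape) gives p.

x^3 - 2*x^2*y + 3*y^2 - 3*x + 3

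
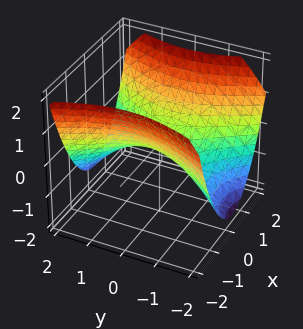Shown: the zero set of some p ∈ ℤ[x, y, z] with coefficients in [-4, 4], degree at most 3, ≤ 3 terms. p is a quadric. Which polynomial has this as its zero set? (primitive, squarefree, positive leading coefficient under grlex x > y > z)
2*x^2 - y^2 - 3*z

Degree: a saddle surface; a quadric, so deg p = 2.
Symmetries: the x ↦ −x reflection is a symmetry, so x appears only in even powers; it's symmetric under y → −y, forcing even powers of y.
From the visible intercepts: it crosses the y-axis at the gridline y = 0; it crosses the z-axis at the gridline z = 0; one x-axis crossing is at x = 0.
Fitting integer coefficients to these (and the overall shape) gives p.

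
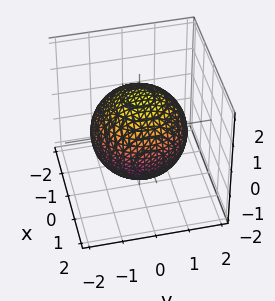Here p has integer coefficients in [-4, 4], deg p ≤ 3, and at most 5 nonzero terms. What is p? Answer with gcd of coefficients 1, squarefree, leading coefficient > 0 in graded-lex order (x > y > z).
1. Degree: a generic line meets the surface in up to 2 points, so deg p = 2.
2. By symmetry, every cross-section ⟂ z is a circle, so x, y appear only via x² + y².
3. From the axis intercepts and sections: a circular section at z = -1 has radius exactly 1.
4. Assembling these constraints gives the stated polynomial.

x^2 + y^2 + z^2 - 2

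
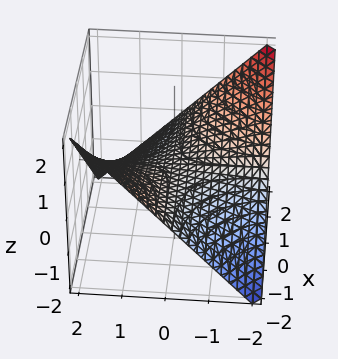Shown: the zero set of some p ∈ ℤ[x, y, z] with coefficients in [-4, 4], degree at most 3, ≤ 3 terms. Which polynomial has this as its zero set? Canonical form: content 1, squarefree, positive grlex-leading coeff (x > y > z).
x*y + 2*z

deg p = 2. A saddle surface; a quadric.
From the axis intercepts and sections: it meets the z-axis at z = 0 (among the integer gridlines); every point of the y-axis in the box is on the surface; the visible x-axis segment lies entirely on the surface.
These observations pin down the coefficients.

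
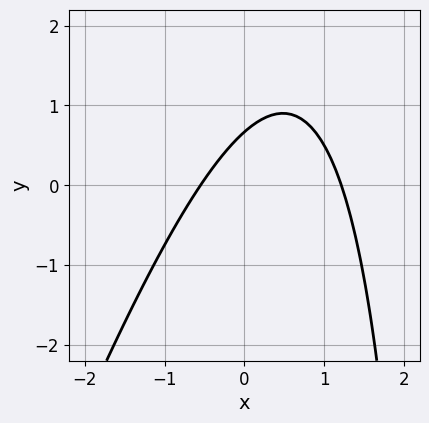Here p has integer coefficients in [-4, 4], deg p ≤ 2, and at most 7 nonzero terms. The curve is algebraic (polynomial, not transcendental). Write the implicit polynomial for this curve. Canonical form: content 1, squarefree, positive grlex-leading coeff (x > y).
3*x^2 - x*y - 2*x + 3*y - 2

(a) deg p = 2. No degree-1 curve has this shape.
(b) The integer polynomial consistent with all of this is the stated p.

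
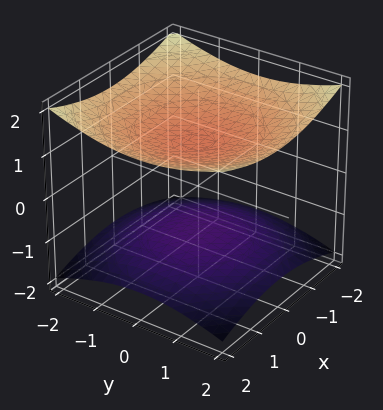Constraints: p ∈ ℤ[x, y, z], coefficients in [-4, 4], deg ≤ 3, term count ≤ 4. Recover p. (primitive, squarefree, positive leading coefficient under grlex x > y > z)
The picture has 2 separate pieces. Treating them together as one polynomial.
deg p = 2. Two sheets facing apart; a quadric.
Symmetry: the z-axis is an axis of rotation, so x and y enter only as x² + y²; the z ↦ −z reflection is a symmetry, so z appears only in even powers.
Observable constraints: no y-intercept at any integer in the box; the z-axis gridline crossings are at z ∈ {-1, 1}; it misses every integer gridline on the x-axis.
Together with the visible shape, these determine p as stated.

x^2 + y^2 - 3*z^2 + 3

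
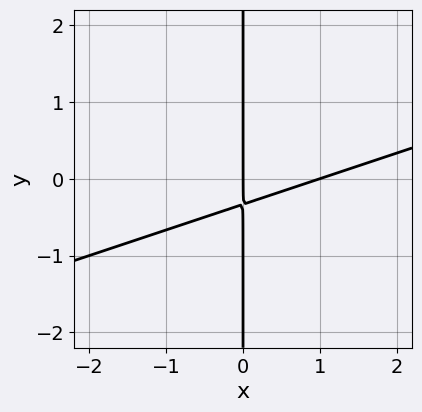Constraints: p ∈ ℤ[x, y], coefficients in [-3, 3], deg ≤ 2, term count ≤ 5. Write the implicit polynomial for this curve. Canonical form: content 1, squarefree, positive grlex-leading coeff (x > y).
First, deg p = 2. A generic line meets the curve in up to 2 points.
Next, from the visible intercepts: the x-axis gridline crossings are at x ∈ {0, 1}; every point of the y-axis in the box is on the curve.
Finally, fitting integer coefficients to these (and the overall shape) gives p.

x^2 - 3*x*y - x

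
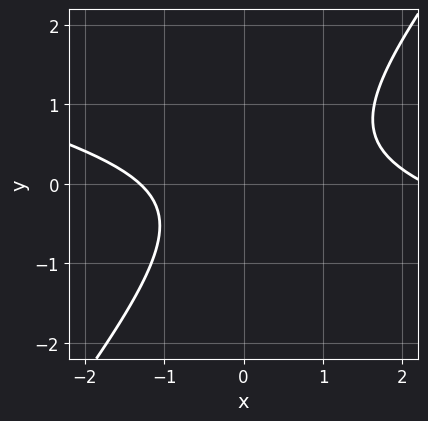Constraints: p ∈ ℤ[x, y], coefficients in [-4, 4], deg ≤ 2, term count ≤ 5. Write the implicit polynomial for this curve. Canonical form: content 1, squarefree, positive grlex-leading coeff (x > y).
deg p = 2.
Reading off the gridlines: the curve avoids every integer y-axis point in the box.
Putting this together gives p.

x^2 + 3*x*y - 3*y^2 - x - 3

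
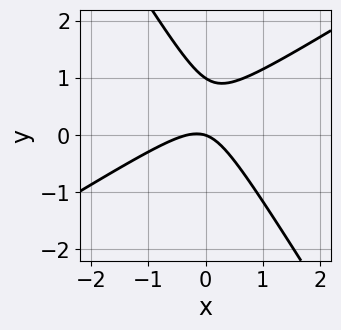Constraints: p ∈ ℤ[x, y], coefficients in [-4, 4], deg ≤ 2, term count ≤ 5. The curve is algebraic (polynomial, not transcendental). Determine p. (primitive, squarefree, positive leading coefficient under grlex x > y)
3*x^2 - 3*x*y - 3*y^2 + x + 3*y

1. Degree: the shape is more complex than any degree-1 curve, so deg p = 2.
2. Reading off the gridlines: among the integer gridlines, it crosses the y-axis at y ∈ {0, 1}; one x-axis crossing is at x = 0.
3. Solving for integer coefficients yields p as stated.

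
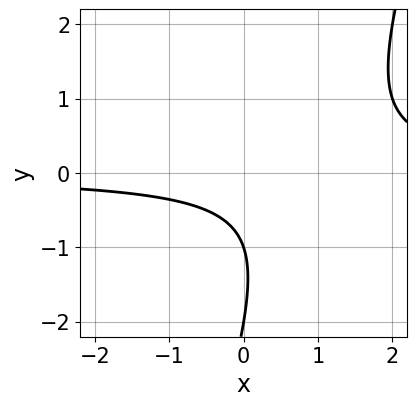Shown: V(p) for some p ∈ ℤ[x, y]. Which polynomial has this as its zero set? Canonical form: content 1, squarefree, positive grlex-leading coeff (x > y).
First, deg p = 2. No degree-1 curve has this shape.
Then, from the axis intercepts and sections: the curve avoids every integer x-axis point in the box; among the integer gridlines, it crosses the y-axis at y ∈ {-2, -1}.
Finally, fitting integer coefficients to these (and the overall shape) gives p.

3*x*y - y^2 - 3*y - 2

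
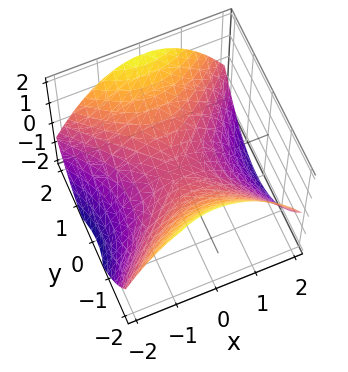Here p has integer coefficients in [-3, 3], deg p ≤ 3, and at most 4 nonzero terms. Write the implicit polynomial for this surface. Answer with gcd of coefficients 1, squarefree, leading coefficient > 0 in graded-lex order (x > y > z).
First, degree: a saddle surface; a quadric, so deg p = 2.
Next, symmetries: mirror symmetry y ↦ −y ⇒ only even powers of y; mirror symmetry x ↦ −x ⇒ only even powers of x.
Then, against the integer gridlines: it crosses the y-axis at the gridline y = 0; it meets the z-axis at z = 0 (among the integer gridlines); one x-axis crossing is at x = 0.
Finally, assembling these constraints gives the stated polynomial.

x^2 - y^2 + 2*z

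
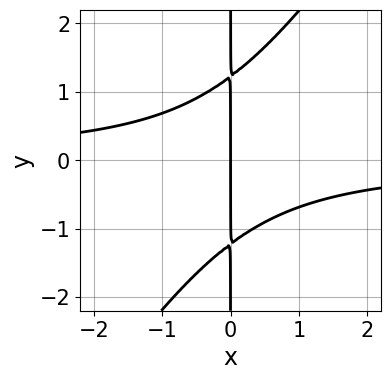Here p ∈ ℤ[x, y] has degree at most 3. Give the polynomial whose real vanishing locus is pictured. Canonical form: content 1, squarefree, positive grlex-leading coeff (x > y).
First, the degree is 3 — the shape is more complex than any degree-2 curve.
Then, reading off the gridlines: one x-axis crossing is at x = 0; the visible y-axis segment lies entirely on the curve.
Finally, fitting integer coefficients to these (and the overall shape) gives p.

3*x^2*y - 2*x*y^2 + 3*x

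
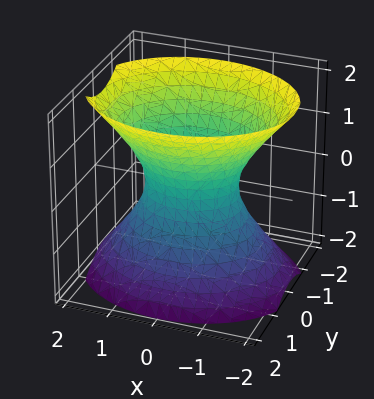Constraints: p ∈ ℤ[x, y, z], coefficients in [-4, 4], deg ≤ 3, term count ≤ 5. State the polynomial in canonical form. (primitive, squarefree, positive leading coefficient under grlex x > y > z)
(a) deg p = 2. An hourglass — one-sheet hyperboloid; a quadric.
(b) Symmetries: the y ↦ −y reflection is a symmetry, so y appears only in even powers; the z ↦ −z reflection is a symmetry, so z appears only in even powers; it's symmetric under x → −x, forcing even powers of x.
(c) From the axis intercepts and sections: no z-intercept at any integer in the box; the x-axis gridline crossings are at x ∈ {-1, 1}.
(d) Putting this together gives p.

2*x^2 + 3*y^2 - 2*z^2 - 2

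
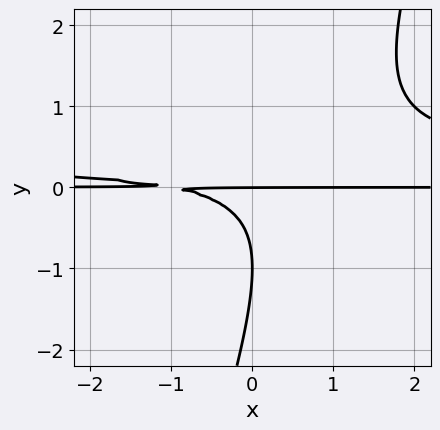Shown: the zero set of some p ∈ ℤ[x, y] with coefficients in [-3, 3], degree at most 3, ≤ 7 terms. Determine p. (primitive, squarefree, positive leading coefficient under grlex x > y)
(a) Degree: no degree-2 curve has this shape, so deg p = 3.
(b) From the visible intercepts: the y-axis gridline crossings are at y ∈ {-1, 0}; every point of the x-axis in the box is on the curve.
(c) Solving for integer coefficients yields p as stated.

3*x*y^2 - y^3 - x*y - 2*y^2 - y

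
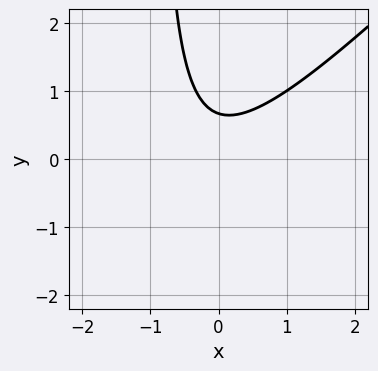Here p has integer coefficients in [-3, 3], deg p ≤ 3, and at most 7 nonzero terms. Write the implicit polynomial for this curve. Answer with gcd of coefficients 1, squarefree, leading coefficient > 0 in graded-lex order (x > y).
3*x^2 - 3*x*y + x - 3*y + 2

First, degree: no degree-1 curve has this shape, so deg p = 2.
Next, checking where it meets the axes: no x-intercept at any integer in the box.
Finally, matching integer coefficients to the picture gives p.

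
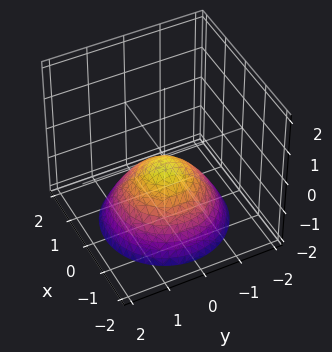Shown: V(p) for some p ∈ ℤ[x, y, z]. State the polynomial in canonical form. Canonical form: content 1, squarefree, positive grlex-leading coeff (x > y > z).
deg p = 2. No degree-1 surface has this shape.
Symmetries: rotational symmetry about the z-axis ⇒ p depends on x, y only through x² + y².
Observable constraints: it misses every integer gridline on the x-axis; the surface avoids every integer y-axis point in the box; a circular section at z = -2 has radius between 1 and 2.
Solving for integer coefficients yields p as stated.

2*x^2 + 2*y^2 + 3*z + 1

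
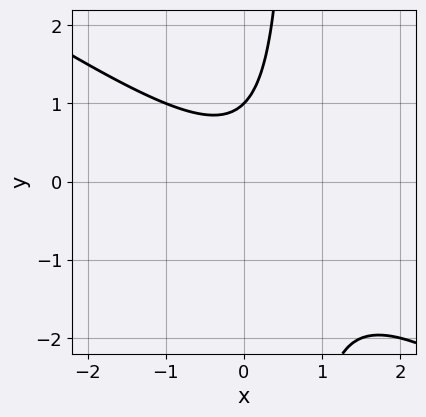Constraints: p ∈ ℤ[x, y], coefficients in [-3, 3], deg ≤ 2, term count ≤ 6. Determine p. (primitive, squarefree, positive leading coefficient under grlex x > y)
First, degree: a generic line meets the curve in up to 2 points, so deg p = 2.
Next, reading off the gridlines: it crosses the y-axis at the gridline y = 1; the curve avoids every integer x-axis point in the box.
Finally, putting this together gives p.

2*x^2 + 3*x*y - x - 2*y + 2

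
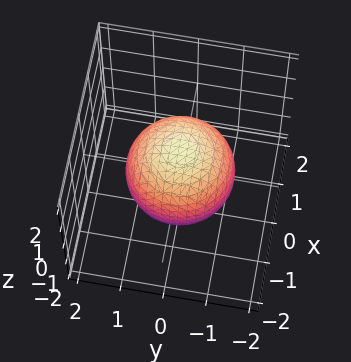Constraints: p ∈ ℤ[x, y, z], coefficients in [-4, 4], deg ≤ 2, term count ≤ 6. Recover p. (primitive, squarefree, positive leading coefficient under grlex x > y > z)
2*x^2 + 2*y^2 + 2*z^2 - 3

(a) Degree: bounded and convex; a quadric, so deg p = 2.
(b) Symmetries: rotational symmetry about the z-axis ⇒ p depends on x, y only through x² + y²; it's symmetric under z → −z, forcing even powers of z.
(c) From the axis intercepts and sections: a circular section at z = -1 has radius between 0 and 1.
(d) Together with the visible shape, these determine p as stated.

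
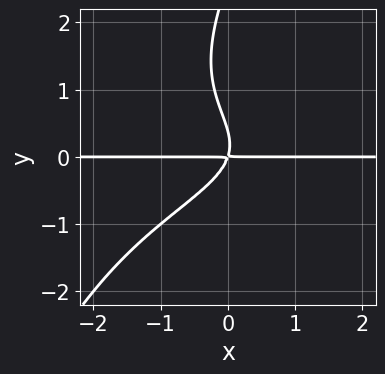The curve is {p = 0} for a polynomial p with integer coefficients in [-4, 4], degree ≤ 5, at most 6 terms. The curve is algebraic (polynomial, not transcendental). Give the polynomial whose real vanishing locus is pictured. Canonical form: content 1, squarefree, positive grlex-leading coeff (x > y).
First, degree: a generic line meets the curve in up to 4 points, so deg p = 4.
Then, checking where it meets the axes: the visible x-axis segment lies entirely on the curve.
Finally, fitting integer coefficients to these (and the overall shape) gives p.

2*x*y^3 - y^4 + 3*y^3 + 3*x*y - y^2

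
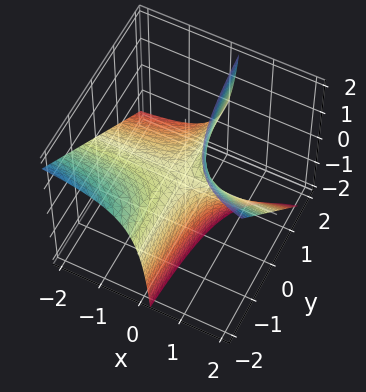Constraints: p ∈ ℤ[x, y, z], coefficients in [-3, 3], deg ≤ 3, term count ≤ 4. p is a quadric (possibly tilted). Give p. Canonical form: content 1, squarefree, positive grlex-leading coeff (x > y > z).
Degree: the shape is more complex than any degree-1 surface, so deg p = 2.
Observable constraints: the visible y-axis segment lies entirely on the surface; the visible x-axis segment lies entirely on the surface; it crosses the z-axis at the gridline z = 0.
Assembling these constraints gives the stated polynomial.

2*x*y + 2*x*z - z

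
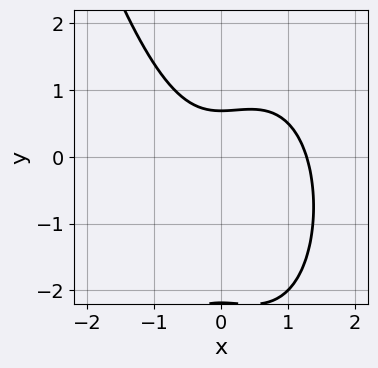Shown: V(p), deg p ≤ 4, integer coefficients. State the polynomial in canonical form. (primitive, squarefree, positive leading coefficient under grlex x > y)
3*x^3 - 2*x^2 + 2*y^2 + 3*y - 3

First, degree: the shape is more complex than any degree-2 curve, so deg p = 3.
Finally, solving for integer coefficients yields p as stated.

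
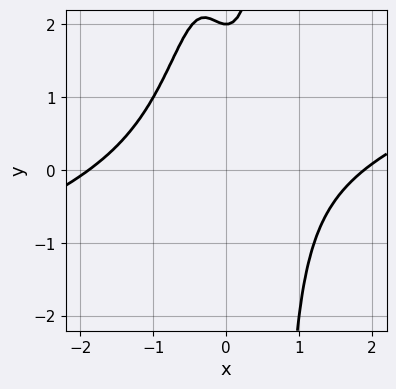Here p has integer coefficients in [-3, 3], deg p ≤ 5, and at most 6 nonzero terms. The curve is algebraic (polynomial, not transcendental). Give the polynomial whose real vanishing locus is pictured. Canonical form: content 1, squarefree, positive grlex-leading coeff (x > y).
(a) Degree: no degree-3 curve has this shape, so deg p = 4.
(b) Observable constraints: it meets the y-axis at y = 2 (among the integer gridlines).
(c) The integer polynomial consistent with all of this is the stated p.

x^4 - 3*x^3*y - 3*x^2 + y - 2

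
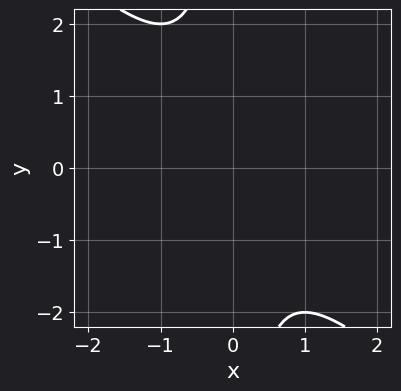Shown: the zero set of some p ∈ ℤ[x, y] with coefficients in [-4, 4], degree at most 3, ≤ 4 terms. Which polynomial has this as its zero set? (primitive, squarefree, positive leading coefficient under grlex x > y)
The degree is 2 — the shape is more complex than any degree-1 curve.
Against the integer gridlines: it misses every integer gridline on the x-axis; it misses every integer gridline on the y-axis.
Fitting integer coefficients to these (and the overall shape) gives p.

x^2 + x*y + 1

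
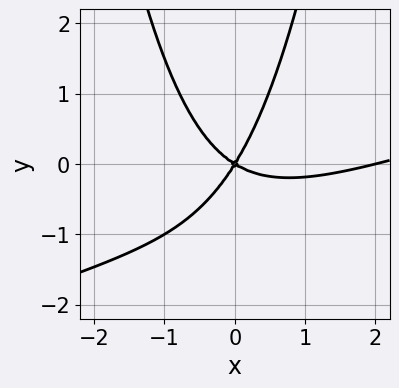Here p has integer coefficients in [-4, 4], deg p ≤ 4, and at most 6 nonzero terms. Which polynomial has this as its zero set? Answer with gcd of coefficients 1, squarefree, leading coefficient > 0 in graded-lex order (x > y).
(a) Degree: the shape is more complex than any degree-2 curve, so deg p = 3.
(b) Reading off the gridlines: among the integer gridlines, it crosses the x-axis at x ∈ {0, 2}; it meets the y-axis at y = 0 (among the integer gridlines).
(c) Assembling these constraints gives the stated polynomial.

x^3 - 3*x^2*y - 2*x^2 - 2*x*y + 2*y^2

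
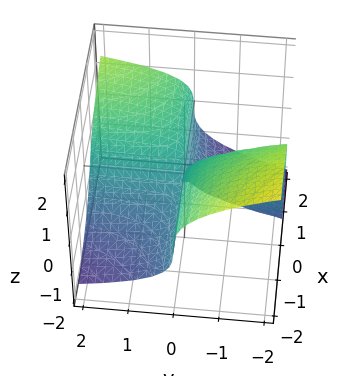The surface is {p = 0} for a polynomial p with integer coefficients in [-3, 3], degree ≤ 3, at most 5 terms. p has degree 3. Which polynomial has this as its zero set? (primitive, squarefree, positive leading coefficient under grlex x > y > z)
3*z^3 - 3*x*y + 2*y*z

(a) deg p = 3. The shape is more complex than any degree-2 surface.
(b) Observable constraints: one z-axis crossing is at z = 0; the visible x-axis segment lies entirely on the surface.
(c) Assembling these constraints gives the stated polynomial. Check: (0, 1, 0) on the y-axis lies on the surface, and p(0, 1, 0) = 0. ✓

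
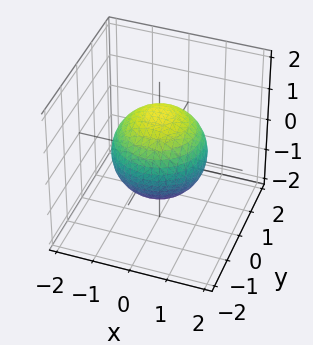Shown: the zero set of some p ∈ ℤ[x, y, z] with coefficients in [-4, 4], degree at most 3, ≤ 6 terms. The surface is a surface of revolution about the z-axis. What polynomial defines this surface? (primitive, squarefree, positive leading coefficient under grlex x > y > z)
deg p = 2. A generic line meets the surface in up to 2 points.
Symmetries: rotational symmetry about the z-axis ⇒ p depends on x, y only through x² + y².
From the visible intercepts: a circular section at z = 1 has radius between 0 and 1.
Matching integer coefficients to the picture gives p.

2*x^2 + 2*y^2 + 2*z^2 - 3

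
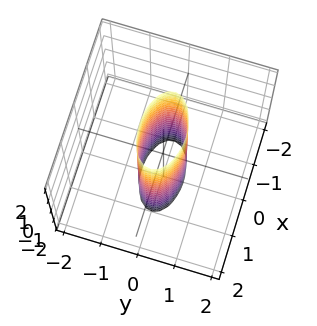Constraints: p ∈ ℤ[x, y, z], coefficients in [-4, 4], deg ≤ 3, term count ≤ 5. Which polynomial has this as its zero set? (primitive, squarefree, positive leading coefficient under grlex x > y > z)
(a) deg p = 2. A cylinder; a quadric.
(b) Symmetries: the x ↦ −x reflection is a symmetry, so x appears only in even powers; it's symmetric under z → −z, forcing even powers of z; the y ↦ −y reflection is a symmetry, so y appears only in even powers.
(c) Against the integer gridlines: the x-axis gridline crossings are at x ∈ {-1, 1}; it misses every integer gridline on the z-axis.
(d) Assembling these constraints gives the stated polynomial.

x^2 + 3*y^2 - 1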